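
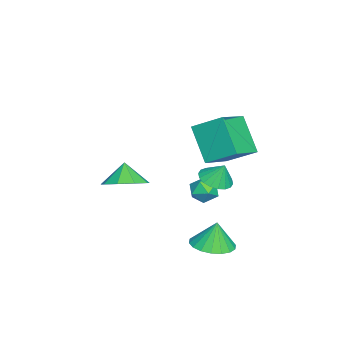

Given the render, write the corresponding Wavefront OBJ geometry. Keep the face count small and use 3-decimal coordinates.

v -1.636 -3.912 -1.69
v -0.886 -3.331 -1.173
v -2.204 -4.068 -0.69
v -1.428 -2.889 -1.411
v -2.067 -2.926 -1.78
v -2.505 -3.424 -2.106
v -2.536 -4.15 -2.238
v -2.146 -4.765 -2.113
v -1.517 -4.98 -1.79
v -0.945 -4.696 -1.42
v -0.695 -4.045 -1.176
v -0.295 -0.77 2.867
v -0.087 0.574 3.672
v -1.842 -0.132 2.202
v -1.634 1.211 3.007
v 0.694 0.009 1.313
v 0.902 1.352 2.118
v -0.853 0.646 0.648
v -0.645 1.99 1.453
v 1.819 0.534 -2.852
v 2.659 1.058 -2.858
v 1.721 0.706 -1.588
v 2.351 1.366 -2.924
v 1.937 1.509 -2.976
v 1.5 1.459 -3.003
v 1.127 1.226 -3
v 0.89 0.856 -2.968
v 0.837 0.422 -2.913
v 0.979 0.01 -2.846
v 1.287 -0.298 -2.781
v 1.701 -0.441 -2.729
v 2.138 -0.391 -2.702
v 2.512 -0.158 -2.705
v 2.748 0.213 -2.737
v 2.801 0.647 -2.791
v -3.469 -0.249 -2.003
v -3.007 -0.899 -1.772
v -3.351 0.169 -1.057
v -2.756 -0.664 -1.907
v -2.646 -0.347 -2.061
v -2.699 -0.01 -2.203
v -2.905 0.279 -2.306
v -3.222 0.464 -2.348
v -3.587 0.508 -2.322
v -3.93 0.402 -2.233
v -4.181 0.167 -2.098
v -4.291 -0.151 -1.944
v -4.238 -0.487 -1.802
v -4.032 -0.777 -1.7
v -3.715 -0.962 -1.657
v -3.35 -1.006 -1.683
v -3.915 -0.829 -2.252
v -3.458 -0.227 -2.297
v -3.402 -1.293 -3.263
v -2.945 -0.691 -3.308
v -2.856 -1.193 -2.749
v -3.172 -0.907 -2.124
v -3.688 -0.613 -3.436
v -4.004 -0.327 -2.811
v -3.318 -0.094 -3.028
v -2.804 -0.452 -2.604
v -4.056 -1.068 -2.956
v -3.542 -1.426 -2.532
f 2 1 4
f 2 4 3
f 4 1 5
f 4 5 3
f 5 1 6
f 5 6 3
f 6 1 7
f 6 7 3
f 7 1 8
f 7 8 3
f 8 1 9
f 8 9 3
f 9 1 10
f 9 10 3
f 10 1 11
f 10 11 3
f 11 1 2
f 11 2 3
f 13 15 12
f 16 13 12
f 12 15 14
f 14 16 12
f 13 19 15
f 17 13 16
f 17 19 13
f 15 19 14
f 18 16 14
f 14 19 18
f 18 17 16
f 19 17 18
f 21 20 23
f 21 23 22
f 23 20 24
f 23 24 22
f 24 20 25
f 24 25 22
f 25 20 26
f 25 26 22
f 26 20 27
f 26 27 22
f 27 20 28
f 27 28 22
f 28 20 29
f 28 29 22
f 29 20 30
f 29 30 22
f 30 20 31
f 30 31 22
f 31 20 32
f 31 32 22
f 32 20 33
f 32 33 22
f 33 20 34
f 33 34 22
f 34 20 35
f 34 35 22
f 35 20 21
f 35 21 22
f 37 36 39
f 37 39 38
f 39 36 40
f 39 40 38
f 40 36 41
f 40 41 38
f 41 36 42
f 41 42 38
f 42 36 43
f 42 43 38
f 43 36 44
f 43 44 38
f 44 36 45
f 44 45 38
f 45 36 46
f 45 46 38
f 46 36 47
f 46 47 38
f 47 36 48
f 47 48 38
f 48 36 49
f 48 49 38
f 49 36 50
f 49 50 38
f 50 36 51
f 50 51 38
f 51 36 37
f 51 37 38
f 52 63 57
f 52 57 53
f 52 53 59
f 52 59 62
f 52 62 63
f 53 57 61
f 57 63 56
f 63 62 54
f 62 59 58
f 59 53 60
f 55 61 56
f 55 56 54
f 55 54 58
f 55 58 60
f 55 60 61
f 56 61 57
f 54 56 63
f 58 54 62
f 60 58 59
f 61 60 53



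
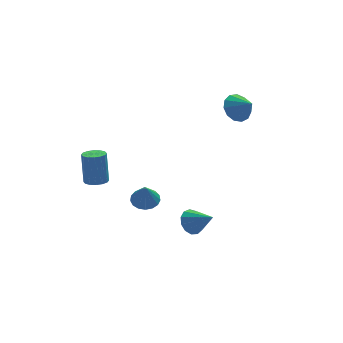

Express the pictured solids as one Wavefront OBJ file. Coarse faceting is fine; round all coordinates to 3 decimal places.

v 0.407 -1.408 -4.414
v 0.853 -0.761 -4.091
v 1.233 -2.472 -3.426
v 0.464 -0.808 -3.815
v 0.057 -1.045 -3.73
v -0.239 -1.397 -3.862
v -0.33 -1.754 -4.169
v -0.187 -2 -4.554
v 0.144 -2.059 -4.894
v 0.559 -1.911 -5.082
v 0.926 -1.604 -5.058
v 1.128 -1.234 -4.829
v 1.1 -0.92 -4.469
v -2.782 -3.211 -0.417
v -2.279 -3.803 -0.562
v -2.938 -3.669 0.917
v -2.057 -3.523 -0.44
v -2 -3.171 -0.313
v -2.122 -2.829 -0.209
v -2.396 -2.574 -0.154
v -2.758 -2.465 -0.159
v -3.126 -2.527 -0.223
v -3.414 -2.745 -0.332
v -3.558 -3.07 -0.46
v -3.524 -3.428 -0.579
v -3.32 -3.735 -0.661
v -2.993 -3.923 -0.687
v -2.617 -3.947 -0.651
v -3.934 2.275 -2.638
v -3.438 2.747 -2.783
v -3.39 3.277 -0.886
v -3.886 2.805 -0.742
v -3.751 2.925 -2.825
v -3.703 3.455 -0.928
v -4.114 2.928 -2.816
v -4.066 3.458 -0.92
v -4.428 2.756 -2.76
v -4.38 3.286 -0.864
v -4.61 2.455 -2.672
v -4.562 2.985 -0.775
v -4.61 2.106 -2.574
v -4.562 2.636 -0.677
v -4.43 1.803 -2.494
v -4.382 2.333 -0.597
v -4.117 1.625 -2.452
v -4.069 2.155 -0.555
v -3.754 1.622 -2.46
v -3.706 2.152 -0.564
v -3.44 1.794 -2.516
v -3.392 2.324 -0.62
v -3.258 2.095 -2.605
v -3.21 2.625 -0.708
v -3.258 2.444 -2.703
v -3.21 2.974 -0.806
v 3.493 0.176 3.191
v 4.132 0.817 3.479
v 4.007 -0.696 3.989
v 3.71 0.867 3.805
v 3.219 0.698 3.936
v 2.816 0.363 3.83
v 2.627 -0.031 3.521
v 2.713 -0.36 3.107
v 3.047 -0.518 2.72
v 3.522 -0.455 2.482
v 3.988 -0.193 2.469
v 4.297 0.187 2.685
v 4.351 0.564 3.062
f 2 1 4
f 2 4 3
f 4 1 5
f 4 5 3
f 5 1 6
f 5 6 3
f 6 1 7
f 6 7 3
f 7 1 8
f 7 8 3
f 8 1 9
f 8 9 3
f 9 1 10
f 9 10 3
f 10 1 11
f 10 11 3
f 11 1 12
f 11 12 3
f 12 1 13
f 12 13 3
f 13 1 2
f 13 2 3
f 15 14 17
f 15 17 16
f 17 14 18
f 17 18 16
f 18 14 19
f 18 19 16
f 19 14 20
f 19 20 16
f 20 14 21
f 20 21 16
f 21 14 22
f 21 22 16
f 22 14 23
f 22 23 16
f 23 14 24
f 23 24 16
f 24 14 25
f 24 25 16
f 25 14 26
f 25 26 16
f 26 14 27
f 26 27 16
f 27 14 28
f 27 28 16
f 28 14 15
f 28 15 16
f 30 29 33
f 30 33 31
f 31 33 34
f 31 34 32
f 33 29 35
f 33 35 34
f 34 35 36
f 34 36 32
f 35 29 37
f 35 37 36
f 36 37 38
f 36 38 32
f 37 29 39
f 37 39 38
f 38 39 40
f 38 40 32
f 39 29 41
f 39 41 40
f 40 41 42
f 40 42 32
f 41 29 43
f 41 43 42
f 42 43 44
f 42 44 32
f 43 29 45
f 43 45 44
f 44 45 46
f 44 46 32
f 45 29 47
f 45 47 46
f 46 47 48
f 46 48 32
f 47 29 49
f 47 49 48
f 48 49 50
f 48 50 32
f 49 29 51
f 49 51 50
f 50 51 52
f 50 52 32
f 51 29 53
f 51 53 52
f 52 53 54
f 52 54 32
f 53 29 30
f 53 30 54
f 54 30 31
f 54 31 32
f 56 55 58
f 56 58 57
f 58 55 59
f 58 59 57
f 59 55 60
f 59 60 57
f 60 55 61
f 60 61 57
f 61 55 62
f 61 62 57
f 62 55 63
f 62 63 57
f 63 55 64
f 63 64 57
f 64 55 65
f 64 65 57
f 65 55 66
f 65 66 57
f 66 55 67
f 66 67 57
f 67 55 56
f 67 56 57



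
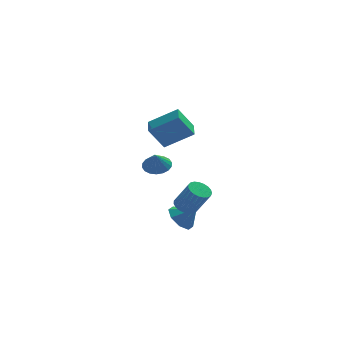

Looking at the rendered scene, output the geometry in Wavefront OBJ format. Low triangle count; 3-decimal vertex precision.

v -0.059 -2.717 -1.823
v 0.424 -2.158 -1.848
v 1.203 -2.763 -0.342
v 0.719 -3.323 -0.317
v 0.196 -2.037 -1.681
v 0.974 -2.643 -0.176
v -0.077 -2.034 -1.539
v 0.701 -2.64 -0.033
v -0.347 -2.149 -1.446
v 0.432 -2.755 0.06
v -0.567 -2.363 -1.418
v 0.212 -2.968 0.088
v -0.699 -2.637 -1.46
v 0.079 -3.243 0.046
v -0.721 -2.926 -1.565
v 0.058 -3.531 -0.059
v -0.628 -3.178 -1.714
v 0.151 -3.784 -0.208
v -0.437 -3.351 -1.882
v 0.342 -3.956 -0.377
v -0.18 -3.414 -2.04
v 0.598 -4.02 -0.535
v 0.097 -3.357 -2.161
v 0.876 -3.962 -0.655
v 0.347 -3.189 -2.223
v 1.126 -3.794 -0.717
v 0.527 -2.94 -2.216
v 1.306 -3.545 -0.71
v 0.606 -2.652 -2.14
v 1.384 -3.257 -0.635
v 0.569 -2.375 -2.01
v 1.348 -2.981 -0.505
v -1.425 2.546 -0.754
v -0.694 2.94 -0.432
v -1.575 1.954 0.314
v -0.982 3.193 -0.332
v -1.357 3.318 -0.315
v -1.746 3.29 -0.386
v -2.071 3.115 -0.529
v -2.268 2.828 -0.717
v -2.298 2.484 -0.912
v -2.155 2.153 -1.075
v -1.867 1.9 -1.175
v -1.492 1.775 -1.192
v -1.103 1.803 -1.121
v -0.778 1.978 -0.978
v -0.581 2.265 -0.79
v -0.551 2.609 -0.595
v -0.194 -0.447 -3.811
v 0.215 -1.11 -4.453
v 0.694 -0.733 -2.949
v 0.516 -0.402 -4.528
v 0.401 0.28 -4.183
v -0.063 0.536 -3.62
v -0.603 0.217 -3.169
v -0.904 -0.492 -3.094
v -0.789 -1.174 -3.439
v -0.325 -1.43 -4.002
v -1.196 -1.801 2.381
v -2.094 -2.005 3.762
v -1.159 -0.588 2.584
v -2.057 -0.792 3.965
v 0.477 -2.028 3.435
v -0.421 -2.232 4.816
v 0.514 -0.815 3.638
v -0.384 -1.019 5.019
f 2 1 5
f 2 5 3
f 3 5 6
f 3 6 4
f 5 1 7
f 5 7 6
f 6 7 8
f 6 8 4
f 7 1 9
f 7 9 8
f 8 9 10
f 8 10 4
f 9 1 11
f 9 11 10
f 10 11 12
f 10 12 4
f 11 1 13
f 11 13 12
f 12 13 14
f 12 14 4
f 13 1 15
f 13 15 14
f 14 15 16
f 14 16 4
f 15 1 17
f 15 17 16
f 16 17 18
f 16 18 4
f 17 1 19
f 17 19 18
f 18 19 20
f 18 20 4
f 19 1 21
f 19 21 20
f 20 21 22
f 20 22 4
f 21 1 23
f 21 23 22
f 22 23 24
f 22 24 4
f 23 1 25
f 23 25 24
f 24 25 26
f 24 26 4
f 25 1 27
f 25 27 26
f 26 27 28
f 26 28 4
f 27 1 29
f 27 29 28
f 28 29 30
f 28 30 4
f 29 1 31
f 29 31 30
f 30 31 32
f 30 32 4
f 31 1 2
f 31 2 32
f 32 2 3
f 32 3 4
f 34 33 36
f 34 36 35
f 36 33 37
f 36 37 35
f 37 33 38
f 37 38 35
f 38 33 39
f 38 39 35
f 39 33 40
f 39 40 35
f 40 33 41
f 40 41 35
f 41 33 42
f 41 42 35
f 42 33 43
f 42 43 35
f 43 33 44
f 43 44 35
f 44 33 45
f 44 45 35
f 45 33 46
f 45 46 35
f 46 33 47
f 46 47 35
f 47 33 48
f 47 48 35
f 48 33 34
f 48 34 35
f 50 49 52
f 50 52 51
f 52 49 53
f 52 53 51
f 53 49 54
f 53 54 51
f 54 49 55
f 54 55 51
f 55 49 56
f 55 56 51
f 56 49 57
f 56 57 51
f 57 49 58
f 57 58 51
f 58 49 50
f 58 50 51
f 60 62 59
f 63 60 59
f 59 62 61
f 61 63 59
f 60 66 62
f 64 60 63
f 64 66 60
f 62 66 61
f 65 63 61
f 61 66 65
f 65 64 63
f 66 64 65



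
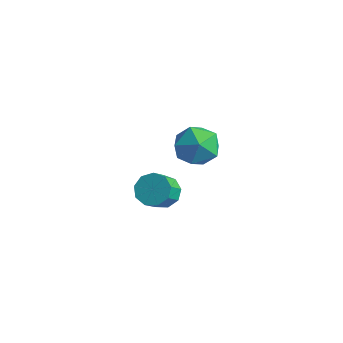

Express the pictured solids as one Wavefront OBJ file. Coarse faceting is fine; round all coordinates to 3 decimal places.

v 0.477 2.351 -1.451
v 1.04 1.791 -2.306
v -1.16 1.629 -2.054
v -0.597 1.069 -2.909
v -0.446 0.741 -1.8
v 0.566 1.188 -1.427
v -0.686 2.232 -2.933
v 0.326 2.679 -2.56
v 0.321 1.718 -3.223
v 0.469 0.796 -2.522
v -0.589 2.624 -1.838
v -0.441 1.702 -1.137
v 2.263 -2.851 -0.924
v 2.832 -3.148 -1.385
v 3.065 -3.986 -0.557
v 2.497 -3.689 -0.096
v 3.037 -2.769 -1.059
v 3.271 -3.606 -0.231
v 2.88 -2.428 -0.67
v 3.114 -3.266 0.158
v 2.435 -2.286 -0.399
v 2.668 -3.123 0.428
v 1.909 -2.408 -0.374
v 2.142 -3.245 0.453
v 1.549 -2.737 -0.606
v 1.782 -3.575 0.221
v 1.523 -3.12 -0.987
v 1.757 -3.957 -0.16
v 1.844 -3.377 -1.338
v 2.077 -4.215 -0.51
v 2.361 -3.388 -1.495
v 2.594 -4.226 -0.667
f 1 12 6
f 1 6 2
f 1 2 8
f 1 8 11
f 1 11 12
f 2 6 10
f 6 12 5
f 12 11 3
f 11 8 7
f 8 2 9
f 4 10 5
f 4 5 3
f 4 3 7
f 4 7 9
f 4 9 10
f 5 10 6
f 3 5 12
f 7 3 11
f 9 7 8
f 10 9 2
f 14 13 17
f 14 17 15
f 15 17 18
f 15 18 16
f 17 13 19
f 17 19 18
f 18 19 20
f 18 20 16
f 19 13 21
f 19 21 20
f 20 21 22
f 20 22 16
f 21 13 23
f 21 23 22
f 22 23 24
f 22 24 16
f 23 13 25
f 23 25 24
f 24 25 26
f 24 26 16
f 25 13 27
f 25 27 26
f 26 27 28
f 26 28 16
f 27 13 29
f 27 29 28
f 28 29 30
f 28 30 16
f 29 13 31
f 29 31 30
f 30 31 32
f 30 32 16
f 31 13 14
f 31 14 32
f 32 14 15
f 32 15 16



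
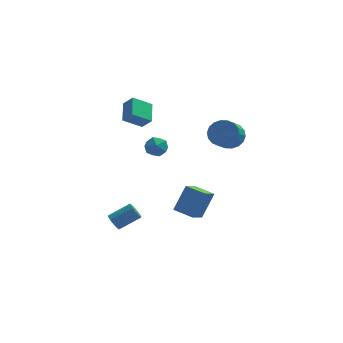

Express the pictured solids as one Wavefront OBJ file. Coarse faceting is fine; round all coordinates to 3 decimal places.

v -2.524 0.505 4.209
v -2.534 1.788 4.84
v -3.081 0.825 3.55
v -3.091 2.108 4.181
v -1.449 0.872 3.479
v -1.459 2.155 4.11
v -2.006 1.192 2.82
v -2.016 2.475 3.451
v 2.872 -1.083 3.506
v 3.362 -1.653 3.011
v 2.979 -2.667 3.799
v 2.488 -2.097 4.294
v 3.621 -1.533 3.292
v 3.238 -2.547 4.08
v 3.732 -1.323 3.615
v 3.349 -2.337 4.403
v 3.672 -1.067 3.917
v 3.289 -2.08 4.705
v 3.454 -0.813 4.137
v 3.071 -1.827 4.925
v 3.12 -0.613 4.232
v 2.737 -1.627 5.02
v 2.737 -0.506 4.184
v 2.354 -1.52 4.971
v 2.381 -0.513 4.001
v 1.998 -1.527 4.789
v 2.122 -0.633 3.72
v 1.739 -1.647 4.508
v 2.011 -0.843 3.397
v 1.628 -1.857 4.185
v 2.071 -1.1 3.095
v 1.688 -2.113 3.883
v 2.289 -1.353 2.875
v 1.906 -2.367 3.663
v 2.623 -1.553 2.78
v 2.24 -2.567 3.568
v 3.006 -1.66 2.829
v 2.623 -2.674 3.616
v -3.562 -0.965 -3.752
v -3.32 -0.763 -4.239
v -2.095 -0.393 -3.474
v -2.338 -0.595 -2.988
v -3.48 -0.512 -4.104
v -2.255 -0.141 -3.34
v -3.666 -0.404 -3.858
v -2.441 -0.034 -3.094
v -3.819 -0.475 -3.578
v -2.595 -0.105 -2.814
v -3.891 -0.701 -3.354
v -2.666 -0.331 -2.589
v -3.858 -1.011 -3.256
v -2.634 -0.641 -2.491
v -3.732 -1.307 -3.315
v -2.507 -0.937 -2.551
v -3.551 -1.494 -3.514
v -2.327 -1.123 -2.749
v -3.374 -1.513 -3.788
v -2.15 -1.143 -3.023
v -3.257 -1.358 -4.051
v -2.033 -0.988 -3.286
v -3.237 -1.078 -4.219
v -2.012 -0.708 -3.454
v 1.385 0.66 -4.342
v 0.854 -0.439 -3.617
v 0.294 1.319 -4.142
v -0.237 0.219 -3.417
v 2.077 1.341 -2.803
v 1.546 0.241 -2.078
v 0.986 1.999 -2.603
v 0.455 0.9 -1.878
v -1.74 0.81 1.839
v -1.002 0.984 2.011
v -1.378 -0.324 1.429
v -0.64 -0.15 1.601
v -1.158 -0.255 2.172
v -1.381 0.445 2.425
v -0.999 0.215 1.015
v -1.222 0.915 1.268
v -0.543 0.616 1.502
v -0.642 0.325 2.217
v -1.738 0.335 1.223
v -1.837 0.044 1.938
f 2 4 1
f 5 2 1
f 1 4 3
f 3 5 1
f 2 8 4
f 6 2 5
f 6 8 2
f 4 8 3
f 7 5 3
f 3 8 7
f 7 6 5
f 8 6 7
f 10 9 13
f 10 13 11
f 11 13 14
f 11 14 12
f 13 9 15
f 13 15 14
f 14 15 16
f 14 16 12
f 15 9 17
f 15 17 16
f 16 17 18
f 16 18 12
f 17 9 19
f 17 19 18
f 18 19 20
f 18 20 12
f 19 9 21
f 19 21 20
f 20 21 22
f 20 22 12
f 21 9 23
f 21 23 22
f 22 23 24
f 22 24 12
f 23 9 25
f 23 25 24
f 24 25 26
f 24 26 12
f 25 9 27
f 25 27 26
f 26 27 28
f 26 28 12
f 27 9 29
f 27 29 28
f 28 29 30
f 28 30 12
f 29 9 31
f 29 31 30
f 30 31 32
f 30 32 12
f 31 9 33
f 31 33 32
f 32 33 34
f 32 34 12
f 33 9 35
f 33 35 34
f 34 35 36
f 34 36 12
f 35 9 37
f 35 37 36
f 36 37 38
f 36 38 12
f 37 9 10
f 37 10 38
f 38 10 11
f 38 11 12
f 40 39 43
f 40 43 41
f 41 43 44
f 41 44 42
f 43 39 45
f 43 45 44
f 44 45 46
f 44 46 42
f 45 39 47
f 45 47 46
f 46 47 48
f 46 48 42
f 47 39 49
f 47 49 48
f 48 49 50
f 48 50 42
f 49 39 51
f 49 51 50
f 50 51 52
f 50 52 42
f 51 39 53
f 51 53 52
f 52 53 54
f 52 54 42
f 53 39 55
f 53 55 54
f 54 55 56
f 54 56 42
f 55 39 57
f 55 57 56
f 56 57 58
f 56 58 42
f 57 39 59
f 57 59 58
f 58 59 60
f 58 60 42
f 59 39 61
f 59 61 60
f 60 61 62
f 60 62 42
f 61 39 40
f 61 40 62
f 62 40 41
f 62 41 42
f 64 66 63
f 67 64 63
f 63 66 65
f 65 67 63
f 64 70 66
f 68 64 67
f 68 70 64
f 66 70 65
f 69 67 65
f 65 70 69
f 69 68 67
f 70 68 69
f 71 82 76
f 71 76 72
f 71 72 78
f 71 78 81
f 71 81 82
f 72 76 80
f 76 82 75
f 82 81 73
f 81 78 77
f 78 72 79
f 74 80 75
f 74 75 73
f 74 73 77
f 74 77 79
f 74 79 80
f 75 80 76
f 73 75 82
f 77 73 81
f 79 77 78
f 80 79 72



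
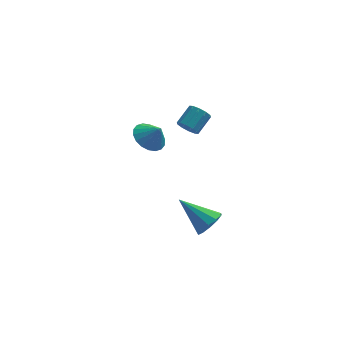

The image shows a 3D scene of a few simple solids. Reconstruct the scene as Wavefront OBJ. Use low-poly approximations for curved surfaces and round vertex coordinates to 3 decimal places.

v -1.443 1.132 1.131
v -0.987 0.743 1.145
v -0.36 1.498 1.763
v -0.817 1.888 1.749
v -0.947 0.955 0.844
v -0.32 1.711 1.462
v -1.097 1.236 0.653
v -0.47 1.991 1.27
v -1.378 1.476 0.644
v -0.752 2.232 1.262
v -1.685 1.586 0.822
v -1.058 2.341 1.439
v -1.9 1.522 1.117
v -1.273 2.277 1.735
v -1.94 1.309 1.418
v -1.313 2.065 2.036
v -1.79 1.029 1.61
v -1.163 1.784 2.227
v -1.508 0.788 1.618
v -0.882 1.544 2.236
v -1.202 0.679 1.441
v -0.575 1.434 2.058
v -3.241 1.853 -0.053
v -2.675 1.375 -0.58
v -2.679 1.587 0.793
v -2.505 1.742 -0.577
v -2.481 2.132 -0.47
v -2.608 2.467 -0.28
v -2.86 2.68 -0.045
v -3.188 2.729 0.188
v -3.526 2.605 0.373
v -3.807 2.332 0.474
v -3.977 1.965 0.471
v -4 1.575 0.364
v -3.874 1.24 0.174
v -3.622 1.027 -0.061
v -3.294 0.978 -0.294
v -2.956 1.102 -0.479
v -0.659 -4.293 -1.265
v -0.335 -4.679 -0.656
v -2.021 -3.587 -0.095
v -0.129 -4.237 -0.682
v -0.125 -3.817 -0.931
v -0.324 -3.578 -1.307
v -0.652 -3.613 -1.667
v -0.982 -3.907 -1.874
v -1.189 -4.349 -1.848
v -1.193 -4.769 -1.6
v -0.993 -5.007 -1.224
v -0.665 -4.973 -0.863
f 2 1 5
f 2 5 3
f 3 5 6
f 3 6 4
f 5 1 7
f 5 7 6
f 6 7 8
f 6 8 4
f 7 1 9
f 7 9 8
f 8 9 10
f 8 10 4
f 9 1 11
f 9 11 10
f 10 11 12
f 10 12 4
f 11 1 13
f 11 13 12
f 12 13 14
f 12 14 4
f 13 1 15
f 13 15 14
f 14 15 16
f 14 16 4
f 15 1 17
f 15 17 16
f 16 17 18
f 16 18 4
f 17 1 19
f 17 19 18
f 18 19 20
f 18 20 4
f 19 1 21
f 19 21 20
f 20 21 22
f 20 22 4
f 21 1 2
f 21 2 22
f 22 2 3
f 22 3 4
f 24 23 26
f 24 26 25
f 26 23 27
f 26 27 25
f 27 23 28
f 27 28 25
f 28 23 29
f 28 29 25
f 29 23 30
f 29 30 25
f 30 23 31
f 30 31 25
f 31 23 32
f 31 32 25
f 32 23 33
f 32 33 25
f 33 23 34
f 33 34 25
f 34 23 35
f 34 35 25
f 35 23 36
f 35 36 25
f 36 23 37
f 36 37 25
f 37 23 38
f 37 38 25
f 38 23 24
f 38 24 25
f 40 39 42
f 40 42 41
f 42 39 43
f 42 43 41
f 43 39 44
f 43 44 41
f 44 39 45
f 44 45 41
f 45 39 46
f 45 46 41
f 46 39 47
f 46 47 41
f 47 39 48
f 47 48 41
f 48 39 49
f 48 49 41
f 49 39 50
f 49 50 41
f 50 39 40
f 50 40 41



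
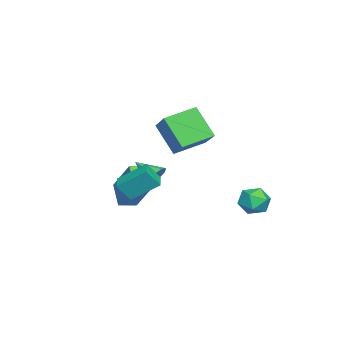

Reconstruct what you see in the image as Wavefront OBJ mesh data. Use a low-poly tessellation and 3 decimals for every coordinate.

v -0.924 2.842 -2.154
v -0.353 2.765 -2.677
v -0.667 1.695 -1.703
v -0.096 1.618 -2.226
v -0.023 2.128 -1.643
v -0.182 2.836 -1.921
v -0.838 1.624 -2.459
v -0.997 2.332 -2.737
v -0.3 2.012 -2.865
v 0.204 2.323 -2.361
v -1.224 2.137 -2.019
v -0.72 2.448 -1.515
v 0.15 -3.416 -2.798
v -0.708 -3.885 -2.02
v -0.329 -2.764 -2.933
v -1.188 -3.234 -2.155
v 1.028 -2.446 -1.245
v 0.169 -2.916 -0.467
v 0.548 -1.795 -1.38
v -0.31 -2.264 -0.602
v 0.553 0.41 1.362
v 0.077 -0.469 2.675
v 1.778 1.096 2.265
v 1.303 0.217 3.578
v 1.457 -0.677 0.962
v 0.982 -1.556 2.275
v 2.683 0.009 1.865
v 2.207 -0.87 3.178
v 1.053 -1.508 -0.557
v 1.6 -1.697 -0.591
v 0.747 -2.492 0.037
v 1.526 -1.455 -0.226
v 1.175 -1.243 -0.056
v 0.752 -1.186 -0.179
v 0.506 -1.318 -0.523
v 0.579 -1.56 -0.888
v 0.93 -1.772 -1.058
v 1.353 -1.829 -0.935
v 3.733 -2.36 0.307
v 3.534 -1.216 1.142
v 3.501 -1.856 -0.439
v 3.301 -0.712 0.395
v 4.519 -2.148 0.205
v 4.319 -1.004 1.039
v 4.286 -1.644 -0.542
v 4.087 -0.5 0.293
f 1 12 6
f 1 6 2
f 1 2 8
f 1 8 11
f 1 11 12
f 2 6 10
f 6 12 5
f 12 11 3
f 11 8 7
f 8 2 9
f 4 10 5
f 4 5 3
f 4 3 7
f 4 7 9
f 4 9 10
f 5 10 6
f 3 5 12
f 7 3 11
f 9 7 8
f 10 9 2
f 14 16 13
f 17 14 13
f 13 16 15
f 15 17 13
f 14 20 16
f 18 14 17
f 18 20 14
f 16 20 15
f 19 17 15
f 15 20 19
f 19 18 17
f 20 18 19
f 22 24 21
f 25 22 21
f 21 24 23
f 23 25 21
f 22 28 24
f 26 22 25
f 26 28 22
f 24 28 23
f 27 25 23
f 23 28 27
f 27 26 25
f 28 26 27
f 30 29 32
f 30 32 31
f 32 29 33
f 32 33 31
f 33 29 34
f 33 34 31
f 34 29 35
f 34 35 31
f 35 29 36
f 35 36 31
f 36 29 37
f 36 37 31
f 37 29 38
f 37 38 31
f 38 29 30
f 38 30 31
f 40 42 39
f 43 40 39
f 39 42 41
f 41 43 39
f 40 46 42
f 44 40 43
f 44 46 40
f 42 46 41
f 45 43 41
f 41 46 45
f 45 44 43
f 46 44 45



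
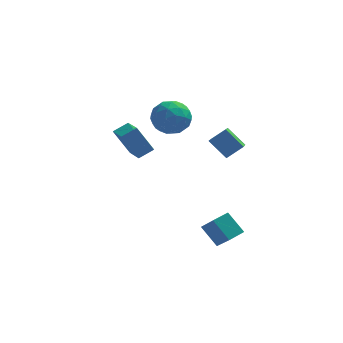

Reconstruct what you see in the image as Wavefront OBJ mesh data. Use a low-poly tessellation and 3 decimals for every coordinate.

v 2.194 -5.294 -3.63
v 1.309 -4.624 -2.576
v 1.504 -3.963 -5.056
v 0.619 -3.293 -4.003
v 2.961 -4.647 -3.397
v 2.076 -3.977 -2.344
v 2.271 -3.316 -4.824
v 1.386 -2.646 -3.77
v 0.845 1.111 0.192
v 1.78 1.448 0.933
v 0.923 2.918 -0.729
v 1.858 3.255 0.012
v 1.862 0.545 -0.832
v 2.797 0.882 -0.091
v 1.94 2.352 -1.753
v 2.875 2.689 -1.012
v -1.543 1.905 1.406
v -0.454 1.874 1.999
v -2.026 0.126 2.201
v -0.937 0.095 2.794
v -1.805 0.915 3.132
v -1.506 2.014 2.641
v -0.974 -0.014 1.559
v -0.675 1.085 1.068
v -0.102 0.688 2.094
v -0.616 1.262 3.066
v -1.864 0.738 1.134
v -2.378 1.312 2.106
v -0.956 2.046 1.633
v -1.524 -0.046 2.567
v -2.034 0.436 2.766
v -1.394 0.418 3.115
v -1.575 2.128 2.01
v -0.935 2.11 2.359
v -1.729 1.546 3.025
v -1.545 -0.11 1.841
v -0.905 -0.128 2.19
v -1.086 1.582 1.085
v -0.446 1.564 1.434
v -0.751 0.454 1.175
v -0.109 1.331 2.037
v -0.393 0.285 2.505
v -0.414 0.221 1.779
v -0.239 0.867 1.49
v -0.411 1.668 2.609
v -0.695 0.623 3.076
v -1.205 1.104 3.275
v -1.03 1.75 2.986
v -0.204 0.971 2.665
v -1.785 1.377 1.124
v -2.069 0.332 1.591
v -1.45 0.25 1.214
v -1.275 0.896 0.925
v -2.087 1.715 1.695
v -2.371 0.669 2.163
v -2.241 1.133 2.71
v -2.066 1.779 2.421
v -2.276 1.029 1.535
v -4.718 3.465 -0.596
v -4.098 1.917 -0.097
v -3.877 3.947 -0.143
v -3.257 2.4 0.355
v -3.743 3.32 -2.255
v -3.123 1.773 -1.757
v -2.902 3.803 -1.803
v -2.282 2.255 -1.304
f 2 4 1
f 5 2 1
f 1 4 3
f 3 5 1
f 2 8 4
f 6 2 5
f 6 8 2
f 4 8 3
f 7 5 3
f 3 8 7
f 7 6 5
f 8 6 7
f 10 12 9
f 13 10 9
f 9 12 11
f 11 13 9
f 10 16 12
f 14 10 13
f 14 16 10
f 12 16 11
f 15 13 11
f 11 16 15
f 15 14 13
f 16 14 15
f 17 54 33
f 54 28 57
f 33 57 22
f 54 57 33
f 17 33 29
f 33 22 34
f 29 34 18
f 33 34 29
f 17 29 38
f 29 18 39
f 38 39 24
f 29 39 38
f 17 38 50
f 38 24 53
f 50 53 27
f 38 53 50
f 17 50 54
f 50 27 58
f 54 58 28
f 50 58 54
f 18 34 45
f 34 22 48
f 45 48 26
f 34 48 45
f 22 57 35
f 57 28 56
f 35 56 21
f 57 56 35
f 28 58 55
f 58 27 51
f 55 51 19
f 58 51 55
f 27 53 52
f 53 24 40
f 52 40 23
f 53 40 52
f 24 39 44
f 39 18 41
f 44 41 25
f 39 41 44
f 20 46 32
f 46 26 47
f 32 47 21
f 46 47 32
f 20 32 30
f 32 21 31
f 30 31 19
f 32 31 30
f 20 30 37
f 30 19 36
f 37 36 23
f 30 36 37
f 20 37 42
f 37 23 43
f 42 43 25
f 37 43 42
f 20 42 46
f 42 25 49
f 46 49 26
f 42 49 46
f 21 47 35
f 47 26 48
f 35 48 22
f 47 48 35
f 19 31 55
f 31 21 56
f 55 56 28
f 31 56 55
f 23 36 52
f 36 19 51
f 52 51 27
f 36 51 52
f 25 43 44
f 43 23 40
f 44 40 24
f 43 40 44
f 26 49 45
f 49 25 41
f 45 41 18
f 49 41 45
f 60 62 59
f 63 60 59
f 59 62 61
f 61 63 59
f 60 66 62
f 64 60 63
f 64 66 60
f 62 66 61
f 65 63 61
f 61 66 65
f 65 64 63
f 66 64 65



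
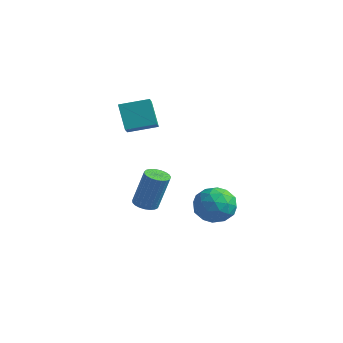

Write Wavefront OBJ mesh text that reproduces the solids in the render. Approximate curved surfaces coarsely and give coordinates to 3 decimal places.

v -3.003 -0.241 -4.534
v -2.629 0.211 -4.699
v -2.143 0.494 -2.832
v -2.517 0.041 -2.666
v -2.847 0.335 -4.661
v -2.361 0.617 -2.794
v -3.092 0.359 -4.601
v -2.607 0.641 -2.734
v -3.322 0.279 -4.529
v -2.836 0.561 -2.662
v -3.497 0.109 -4.458
v -3.011 0.391 -2.591
v -3.586 -0.121 -4.4
v -3.1 0.161 -2.533
v -3.574 -0.372 -4.365
v -3.089 -0.09 -2.498
v -3.464 -0.601 -4.359
v -2.978 -0.319 -2.492
v -3.274 -0.767 -4.384
v -2.788 -0.485 -2.516
v -3.037 -0.842 -4.434
v -2.551 -0.56 -2.567
v -2.794 -0.813 -4.502
v -2.308 -0.531 -2.634
v -2.587 -0.686 -4.575
v -2.101 -0.404 -2.707
v -2.452 -0.481 -4.641
v -1.967 -0.199 -2.773
v -2.413 -0.235 -4.688
v -1.927 0.047 -2.821
v -2.475 0.01 -4.709
v -1.989 0.292 -2.841
v -3.522 -0.806 -0.098
v -4.244 -0.523 1.115
v -2.616 0.219 0.202
v -3.339 0.502 1.415
v -2.821 -1.602 0.505
v -3.544 -1.319 1.718
v -1.916 -0.577 0.805
v -2.638 -0.294 2.018
v 2.115 -0.088 -2.6
v 2.659 -0.69 -2.018
v 1.321 -1.37 -3.182
v 1.865 -1.972 -2.6
v 1.196 -1.353 -2.191
v 1.687 -0.561 -1.831
v 2.293 -1.499 -3.369
v 2.784 -0.707 -3.009
v 2.77 -1.562 -2.493
v 2.092 -1.472 -1.765
v 1.888 -0.588 -3.435
v 1.21 -0.498 -2.707
v 2.457 -0.277 -2.258
v 1.523 -1.783 -2.942
v 1.13 -1.42 -2.702
v 1.45 -1.774 -2.36
v 1.885 -0.201 -2.148
v 2.205 -0.555 -1.806
v 1.345 -0.945 -1.908
v 1.775 -1.505 -3.394
v 2.095 -1.859 -3.052
v 2.53 -0.286 -2.84
v 2.85 -0.64 -2.498
v 2.635 -1.115 -3.292
v 2.842 -1.143 -2.195
v 2.375 -1.896 -2.537
v 2.627 -1.618 -2.989
v 2.915 -1.152 -2.778
v 2.443 -1.09 -1.767
v 1.977 -1.843 -2.109
v 1.583 -1.48 -1.869
v 1.871 -1.014 -1.658
v 2.508 -1.602 -2.046
v 2.003 -0.217 -3.091
v 1.537 -0.97 -3.433
v 2.109 -1.046 -3.542
v 2.397 -0.58 -3.331
v 1.605 -0.164 -2.663
v 1.138 -0.917 -3.005
v 1.065 -0.908 -2.422
v 1.353 -0.442 -2.211
v 1.472 -0.458 -3.154
f 2 1 5
f 2 5 3
f 3 5 6
f 3 6 4
f 5 1 7
f 5 7 6
f 6 7 8
f 6 8 4
f 7 1 9
f 7 9 8
f 8 9 10
f 8 10 4
f 9 1 11
f 9 11 10
f 10 11 12
f 10 12 4
f 11 1 13
f 11 13 12
f 12 13 14
f 12 14 4
f 13 1 15
f 13 15 14
f 14 15 16
f 14 16 4
f 15 1 17
f 15 17 16
f 16 17 18
f 16 18 4
f 17 1 19
f 17 19 18
f 18 19 20
f 18 20 4
f 19 1 21
f 19 21 20
f 20 21 22
f 20 22 4
f 21 1 23
f 21 23 22
f 22 23 24
f 22 24 4
f 23 1 25
f 23 25 24
f 24 25 26
f 24 26 4
f 25 1 27
f 25 27 26
f 26 27 28
f 26 28 4
f 27 1 29
f 27 29 28
f 28 29 30
f 28 30 4
f 29 1 31
f 29 31 30
f 30 31 32
f 30 32 4
f 31 1 2
f 31 2 32
f 32 2 3
f 32 3 4
f 34 36 33
f 37 34 33
f 33 36 35
f 35 37 33
f 34 40 36
f 38 34 37
f 38 40 34
f 36 40 35
f 39 37 35
f 35 40 39
f 39 38 37
f 40 38 39
f 41 78 57
f 78 52 81
f 57 81 46
f 78 81 57
f 41 57 53
f 57 46 58
f 53 58 42
f 57 58 53
f 41 53 62
f 53 42 63
f 62 63 48
f 53 63 62
f 41 62 74
f 62 48 77
f 74 77 51
f 62 77 74
f 41 74 78
f 74 51 82
f 78 82 52
f 74 82 78
f 42 58 69
f 58 46 72
f 69 72 50
f 58 72 69
f 46 81 59
f 81 52 80
f 59 80 45
f 81 80 59
f 52 82 79
f 82 51 75
f 79 75 43
f 82 75 79
f 51 77 76
f 77 48 64
f 76 64 47
f 77 64 76
f 48 63 68
f 63 42 65
f 68 65 49
f 63 65 68
f 44 70 56
f 70 50 71
f 56 71 45
f 70 71 56
f 44 56 54
f 56 45 55
f 54 55 43
f 56 55 54
f 44 54 61
f 54 43 60
f 61 60 47
f 54 60 61
f 44 61 66
f 61 47 67
f 66 67 49
f 61 67 66
f 44 66 70
f 66 49 73
f 70 73 50
f 66 73 70
f 45 71 59
f 71 50 72
f 59 72 46
f 71 72 59
f 43 55 79
f 55 45 80
f 79 80 52
f 55 80 79
f 47 60 76
f 60 43 75
f 76 75 51
f 60 75 76
f 49 67 68
f 67 47 64
f 68 64 48
f 67 64 68
f 50 73 69
f 73 49 65
f 69 65 42
f 73 65 69



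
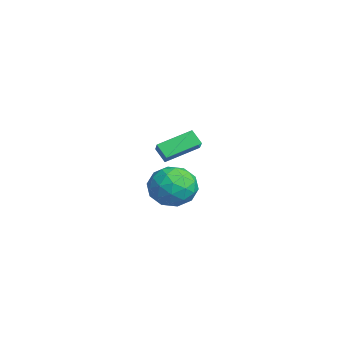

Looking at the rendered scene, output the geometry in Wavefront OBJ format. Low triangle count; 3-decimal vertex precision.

v 2.234 -2.356 -0.066
v 3.051 -3.232 -0.348
v 1.109 -2.908 -1.612
v 1.926 -3.784 -1.894
v 1.245 -3.883 -0.874
v 1.941 -3.542 0.082
v 2.219 -2.598 -2.042
v 2.915 -2.257 -1.086
v 3.042 -3.381 -1.569
v 2.44 -4.175 -0.847
v 1.72 -1.965 -1.113
v 1.118 -2.759 -0.391
v 2.741 -2.745 -0.071
v 1.419 -3.395 -1.889
v 1.019 -3.453 -1.289
v 1.499 -3.968 -1.455
v 2.089 -2.927 0.181
v 2.569 -3.442 0.016
v 1.507 -3.825 -0.294
v 1.591 -2.698 -1.976
v 2.071 -3.213 -2.141
v 2.661 -2.172 -0.505
v 3.141 -2.687 -0.671
v 2.653 -2.315 -1.666
v 3.216 -3.348 -0.954
v 2.555 -3.673 -1.863
v 2.727 -2.976 -1.95
v 3.136 -2.775 -1.388
v 2.862 -3.815 -0.53
v 2.201 -4.139 -1.439
v 1.801 -4.198 -0.84
v 2.21 -3.997 -0.278
v 2.857 -3.903 -1.248
v 1.959 -2.001 -0.521
v 1.298 -2.325 -1.43
v 1.95 -2.143 -1.682
v 2.359 -1.942 -1.12
v 1.605 -2.467 -0.097
v 0.944 -2.792 -1.006
v 1.024 -3.365 -0.572
v 1.433 -3.164 -0.01
v 1.303 -2.237 -0.712
v -3.329 -2.797 -0.593
v -3.666 -1.014 0.093
v -4.216 -2.709 -1.256
v -4.553 -0.926 -0.57
v -2.787 -2.434 -1.27
v -3.124 -0.651 -0.584
v -3.674 -2.346 -1.933
v -4.011 -0.563 -1.247
f 1 38 17
f 38 12 41
f 17 41 6
f 38 41 17
f 1 17 13
f 17 6 18
f 13 18 2
f 17 18 13
f 1 13 22
f 13 2 23
f 22 23 8
f 13 23 22
f 1 22 34
f 22 8 37
f 34 37 11
f 22 37 34
f 1 34 38
f 34 11 42
f 38 42 12
f 34 42 38
f 2 18 29
f 18 6 32
f 29 32 10
f 18 32 29
f 6 41 19
f 41 12 40
f 19 40 5
f 41 40 19
f 12 42 39
f 42 11 35
f 39 35 3
f 42 35 39
f 11 37 36
f 37 8 24
f 36 24 7
f 37 24 36
f 8 23 28
f 23 2 25
f 28 25 9
f 23 25 28
f 4 30 16
f 30 10 31
f 16 31 5
f 30 31 16
f 4 16 14
f 16 5 15
f 14 15 3
f 16 15 14
f 4 14 21
f 14 3 20
f 21 20 7
f 14 20 21
f 4 21 26
f 21 7 27
f 26 27 9
f 21 27 26
f 4 26 30
f 26 9 33
f 30 33 10
f 26 33 30
f 5 31 19
f 31 10 32
f 19 32 6
f 31 32 19
f 3 15 39
f 15 5 40
f 39 40 12
f 15 40 39
f 7 20 36
f 20 3 35
f 36 35 11
f 20 35 36
f 9 27 28
f 27 7 24
f 28 24 8
f 27 24 28
f 10 33 29
f 33 9 25
f 29 25 2
f 33 25 29
f 44 46 43
f 47 44 43
f 43 46 45
f 45 47 43
f 44 50 46
f 48 44 47
f 48 50 44
f 46 50 45
f 49 47 45
f 45 50 49
f 49 48 47
f 50 48 49



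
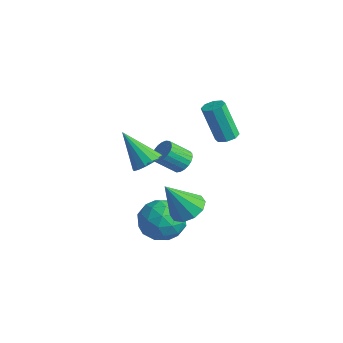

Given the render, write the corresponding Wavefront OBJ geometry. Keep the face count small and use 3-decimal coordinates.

v 1.901 0.136 -1.214
v 2.407 0.743 -0.743
v 1.479 -0.836 0.494
v 1.873 0.938 -0.764
v 1.35 0.827 -0.957
v 1.037 0.451 -1.248
v 1.054 -0.044 -1.526
v 1.395 -0.471 -1.685
v 1.929 -0.666 -1.664
v 2.452 -0.555 -1.471
v 2.765 -0.179 -1.18
v 2.747 0.317 -0.902
v 0.116 3.941 0.925
v 0.676 3.956 1.111
v 0.043 3.614 3.041
v -0.516 3.599 2.855
v 0.48 4.363 1.119
v -0.153 4.021 3.049
v 0.071 4.522 1.013
v -0.561 4.181 2.943
v -0.311 4.341 0.855
v -0.944 4 2.786
v -0.443 3.926 0.739
v -1.076 3.584 2.669
v -0.247 3.519 0.731
v -0.88 3.177 2.661
v 0.161 3.359 0.837
v -0.471 3.018 2.767
v 0.544 3.54 0.994
v -0.089 3.199 2.925
v -1.942 2.972 -1.551
v -1.356 2.612 -1.61
v -1.813 1.727 -0.727
v -2.398 2.088 -0.669
v -1.294 2.793 -1.396
v -1.75 1.908 -0.514
v -1.343 3.005 -1.209
v -1.8 2.12 -0.327
v -1.496 3.211 -1.082
v -1.953 2.327 -0.199
v -1.726 3.376 -1.035
v -2.183 2.492 -0.153
v -1.994 3.471 -1.078
v -2.45 2.587 -0.195
v -2.252 3.48 -1.202
v -2.708 2.596 -0.32
v -2.457 3.401 -1.387
v -2.913 2.517 -0.505
v -2.572 3.248 -1.601
v -3.029 2.364 -0.718
v -2.579 3.047 -1.805
v -3.035 2.163 -0.923
v -2.475 2.833 -1.966
v -2.932 1.949 -1.084
v -2.28 2.643 -2.055
v -2.736 1.759 -1.173
v -2.026 2.51 -2.057
v -2.482 1.626 -1.175
v -1.757 2.457 -1.972
v -2.213 1.573 -1.089
v -1.52 2.493 -1.813
v -1.976 1.609 -0.931
v 1.194 -1.555 2.261
v 1.731 -1.321 2.761
v -0.034 -1.985 3.779
v 1.516 -0.995 2.68
v 1.215 -0.819 2.486
v 0.909 -0.84 2.232
v 0.679 -1.053 1.986
v 0.587 -1.4 1.813
v 0.657 -1.789 1.76
v 0.872 -2.115 1.841
v 1.173 -2.291 2.035
v 1.479 -2.269 2.289
v 1.709 -2.057 2.535
v 1.801 -1.71 2.708
v 0.566 0.815 -2.225
v 1.547 0.146 -2.452
v -0.567 -0.586 -2.988
v 0.414 -1.255 -3.215
v 0.06 -1.069 -2.074
v 0.761 -0.203 -1.602
v 0.219 -0.237 -3.838
v 0.92 0.629 -3.366
v 1.333 -0.505 -3.449
v 1.234 -1.019 -2.359
v -0.254 0.579 -3.081
v -0.353 0.065 -1.991
v 1.156 0.603 -2.272
v -0.176 -1.043 -3.168
v -0.384 -0.934 -2.497
v 0.193 -1.327 -2.631
v 0.694 0.399 -1.772
v 1.27 0.005 -1.906
v 0.397 -0.709 -1.683
v -0.29 -0.445 -3.534
v 0.286 -0.839 -3.668
v 0.787 0.887 -2.809
v 1.364 0.494 -2.943
v 0.583 0.269 -3.757
v 1.607 -0.172 -2.991
v 0.941 -0.996 -3.439
v 0.826 -0.398 -3.805
v 1.238 0.111 -3.528
v 1.549 -0.474 -2.35
v 0.883 -1.298 -2.798
v 0.675 -1.188 -2.128
v 1.087 -0.679 -1.851
v 1.423 -0.857 -2.936
v 0.097 0.858 -2.642
v -0.569 0.034 -3.09
v -0.107 0.239 -3.589
v 0.305 0.748 -3.312
v 0.039 0.556 -2.001
v -0.627 -0.268 -2.449
v -0.258 -0.551 -1.912
v 0.154 -0.042 -1.635
v -0.443 0.417 -2.504
f 2 1 4
f 2 4 3
f 4 1 5
f 4 5 3
f 5 1 6
f 5 6 3
f 6 1 7
f 6 7 3
f 7 1 8
f 7 8 3
f 8 1 9
f 8 9 3
f 9 1 10
f 9 10 3
f 10 1 11
f 10 11 3
f 11 1 12
f 11 12 3
f 12 1 2
f 12 2 3
f 14 13 17
f 14 17 15
f 15 17 18
f 15 18 16
f 17 13 19
f 17 19 18
f 18 19 20
f 18 20 16
f 19 13 21
f 19 21 20
f 20 21 22
f 20 22 16
f 21 13 23
f 21 23 22
f 22 23 24
f 22 24 16
f 23 13 25
f 23 25 24
f 24 25 26
f 24 26 16
f 25 13 27
f 25 27 26
f 26 27 28
f 26 28 16
f 27 13 29
f 27 29 28
f 28 29 30
f 28 30 16
f 29 13 14
f 29 14 30
f 30 14 15
f 30 15 16
f 32 31 35
f 32 35 33
f 33 35 36
f 33 36 34
f 35 31 37
f 35 37 36
f 36 37 38
f 36 38 34
f 37 31 39
f 37 39 38
f 38 39 40
f 38 40 34
f 39 31 41
f 39 41 40
f 40 41 42
f 40 42 34
f 41 31 43
f 41 43 42
f 42 43 44
f 42 44 34
f 43 31 45
f 43 45 44
f 44 45 46
f 44 46 34
f 45 31 47
f 45 47 46
f 46 47 48
f 46 48 34
f 47 31 49
f 47 49 48
f 48 49 50
f 48 50 34
f 49 31 51
f 49 51 50
f 50 51 52
f 50 52 34
f 51 31 53
f 51 53 52
f 52 53 54
f 52 54 34
f 53 31 55
f 53 55 54
f 54 55 56
f 54 56 34
f 55 31 57
f 55 57 56
f 56 57 58
f 56 58 34
f 57 31 59
f 57 59 58
f 58 59 60
f 58 60 34
f 59 31 61
f 59 61 60
f 60 61 62
f 60 62 34
f 61 31 32
f 61 32 62
f 62 32 33
f 62 33 34
f 64 63 66
f 64 66 65
f 66 63 67
f 66 67 65
f 67 63 68
f 67 68 65
f 68 63 69
f 68 69 65
f 69 63 70
f 69 70 65
f 70 63 71
f 70 71 65
f 71 63 72
f 71 72 65
f 72 63 73
f 72 73 65
f 73 63 74
f 73 74 65
f 74 63 75
f 74 75 65
f 75 63 76
f 75 76 65
f 76 63 64
f 76 64 65
f 77 114 93
f 114 88 117
f 93 117 82
f 114 117 93
f 77 93 89
f 93 82 94
f 89 94 78
f 93 94 89
f 77 89 98
f 89 78 99
f 98 99 84
f 89 99 98
f 77 98 110
f 98 84 113
f 110 113 87
f 98 113 110
f 77 110 114
f 110 87 118
f 114 118 88
f 110 118 114
f 78 94 105
f 94 82 108
f 105 108 86
f 94 108 105
f 82 117 95
f 117 88 116
f 95 116 81
f 117 116 95
f 88 118 115
f 118 87 111
f 115 111 79
f 118 111 115
f 87 113 112
f 113 84 100
f 112 100 83
f 113 100 112
f 84 99 104
f 99 78 101
f 104 101 85
f 99 101 104
f 80 106 92
f 106 86 107
f 92 107 81
f 106 107 92
f 80 92 90
f 92 81 91
f 90 91 79
f 92 91 90
f 80 90 97
f 90 79 96
f 97 96 83
f 90 96 97
f 80 97 102
f 97 83 103
f 102 103 85
f 97 103 102
f 80 102 106
f 102 85 109
f 106 109 86
f 102 109 106
f 81 107 95
f 107 86 108
f 95 108 82
f 107 108 95
f 79 91 115
f 91 81 116
f 115 116 88
f 91 116 115
f 83 96 112
f 96 79 111
f 112 111 87
f 96 111 112
f 85 103 104
f 103 83 100
f 104 100 84
f 103 100 104
f 86 109 105
f 109 85 101
f 105 101 78
f 109 101 105



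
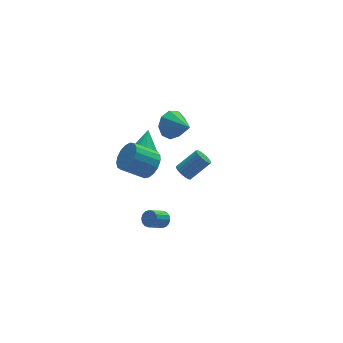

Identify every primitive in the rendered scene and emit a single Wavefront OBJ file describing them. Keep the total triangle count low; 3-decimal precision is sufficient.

v 0.745 3.025 -1.86
v 1.141 3.563 -2.657
v 1.515 4.235 -0.66
v 0.613 3.793 -2.549
v 0.126 3.778 -2.223
v -0.164 3.525 -1.781
v -0.165 3.113 -1.364
v 0.122 2.673 -1.105
v 0.607 2.345 -1.086
v 1.136 2.232 -1.312
v 1.541 2.372 -1.712
v 1.692 2.719 -2.159
v 1.544 3.163 -2.512
v 3.232 3.108 -4.255
v 3.567 2.772 -4.639
v 4.822 2.796 -3.569
v 4.488 3.132 -3.185
v 3.624 3.008 -4.712
v 4.879 3.032 -3.641
v 3.614 3.261 -4.706
v 4.869 3.286 -3.635
v 3.538 3.488 -4.622
v 4.793 3.513 -3.551
v 3.409 3.649 -4.474
v 4.664 3.674 -3.403
v 3.249 3.717 -4.289
v 4.504 3.741 -3.218
v 3.087 3.679 -4.098
v 4.342 3.703 -3.027
v 2.95 3.542 -3.934
v 4.205 3.567 -2.863
v 2.861 3.331 -3.826
v 4.116 3.355 -2.755
v 2.837 3.08 -3.792
v 4.092 3.105 -2.721
v 2.881 2.835 -3.838
v 4.136 2.859 -2.767
v 2.986 2.637 -3.956
v 4.241 2.661 -2.885
v 3.134 2.52 -4.126
v 4.389 2.544 -3.055
v 3.298 2.505 -4.319
v 4.553 2.529 -3.248
v 3.451 2.594 -4.5
v 4.706 2.618 -3.429
v 1.302 -0.136 3.657
v 1.869 0.386 4.195
v 1.838 -1.404 4.323
v 1.304 0.302 4.489
v 0.737 0.013 4.394
v 0.435 -0.346 3.954
v 0.539 -0.606 3.375
v 0.999 -0.646 2.928
v 1.601 -0.448 2.822
v 2.064 -0.103 3.107
v 2.169 0.227 3.649
v -0.667 -3.835 -0.649
v -0.366 -4.211 -0.428
v -1.212 -4.501 0.23
v -1.513 -4.125 0.009
v -0.324 -3.987 -0.275
v -1.17 -4.277 0.383
v -0.374 -3.722 -0.222
v -1.219 -4.012 0.436
v -0.502 -3.488 -0.284
v -1.348 -3.778 0.374
v -0.675 -3.346 -0.444
v -1.521 -3.637 0.214
v -0.846 -3.336 -0.658
v -1.691 -3.626 -0
v -0.968 -3.459 -0.87
v -1.814 -3.749 -0.212
v -1.01 -3.683 -1.023
v -1.856 -3.973 -0.365
v -0.961 -3.948 -1.076
v -1.806 -4.238 -0.418
v -0.832 -4.182 -1.014
v -1.678 -4.472 -0.356
v -0.659 -4.323 -0.854
v -1.505 -4.614 -0.196
v -0.489 -4.334 -0.64
v -1.334 -4.624 0.018
v 0.478 1.076 -0.7
v 1.055 1.4 -0.033
v -0.24 1.689 0.947
v -0.818 1.364 0.28
v 0.953 1.766 -0.275
v -0.342 2.054 0.706
v 0.743 1.973 -0.614
v -0.552 2.262 0.366
v 0.472 1.975 -0.973
v -0.824 2.264 0.008
v 0.202 1.771 -1.269
v -1.094 2.06 -0.289
v -0.005 1.408 -1.435
v -1.3 1.696 -0.455
v -0.101 0.968 -1.433
v -1.396 1.257 -0.453
v -0.065 0.553 -1.263
v -1.36 0.842 -0.282
v 0.096 0.258 -0.964
v -1.199 0.547 0.017
v 0.344 0.15 -0.604
v -0.951 0.439 0.376
v 0.623 0.254 -0.267
v -0.672 0.543 0.714
v 0.868 0.547 -0.029
v -0.427 0.835 0.952
v 1.024 0.96 0.056
v -0.271 1.249 1.036
f 2 1 4
f 2 4 3
f 4 1 5
f 4 5 3
f 5 1 6
f 5 6 3
f 6 1 7
f 6 7 3
f 7 1 8
f 7 8 3
f 8 1 9
f 8 9 3
f 9 1 10
f 9 10 3
f 10 1 11
f 10 11 3
f 11 1 12
f 11 12 3
f 12 1 13
f 12 13 3
f 13 1 2
f 13 2 3
f 15 14 18
f 15 18 16
f 16 18 19
f 16 19 17
f 18 14 20
f 18 20 19
f 19 20 21
f 19 21 17
f 20 14 22
f 20 22 21
f 21 22 23
f 21 23 17
f 22 14 24
f 22 24 23
f 23 24 25
f 23 25 17
f 24 14 26
f 24 26 25
f 25 26 27
f 25 27 17
f 26 14 28
f 26 28 27
f 27 28 29
f 27 29 17
f 28 14 30
f 28 30 29
f 29 30 31
f 29 31 17
f 30 14 32
f 30 32 31
f 31 32 33
f 31 33 17
f 32 14 34
f 32 34 33
f 33 34 35
f 33 35 17
f 34 14 36
f 34 36 35
f 35 36 37
f 35 37 17
f 36 14 38
f 36 38 37
f 37 38 39
f 37 39 17
f 38 14 40
f 38 40 39
f 39 40 41
f 39 41 17
f 40 14 42
f 40 42 41
f 41 42 43
f 41 43 17
f 42 14 44
f 42 44 43
f 43 44 45
f 43 45 17
f 44 14 15
f 44 15 45
f 45 15 16
f 45 16 17
f 47 46 49
f 47 49 48
f 49 46 50
f 49 50 48
f 50 46 51
f 50 51 48
f 51 46 52
f 51 52 48
f 52 46 53
f 52 53 48
f 53 46 54
f 53 54 48
f 54 46 55
f 54 55 48
f 55 46 56
f 55 56 48
f 56 46 47
f 56 47 48
f 58 57 61
f 58 61 59
f 59 61 62
f 59 62 60
f 61 57 63
f 61 63 62
f 62 63 64
f 62 64 60
f 63 57 65
f 63 65 64
f 64 65 66
f 64 66 60
f 65 57 67
f 65 67 66
f 66 67 68
f 66 68 60
f 67 57 69
f 67 69 68
f 68 69 70
f 68 70 60
f 69 57 71
f 69 71 70
f 70 71 72
f 70 72 60
f 71 57 73
f 71 73 72
f 72 73 74
f 72 74 60
f 73 57 75
f 73 75 74
f 74 75 76
f 74 76 60
f 75 57 77
f 75 77 76
f 76 77 78
f 76 78 60
f 77 57 79
f 77 79 78
f 78 79 80
f 78 80 60
f 79 57 81
f 79 81 80
f 80 81 82
f 80 82 60
f 81 57 58
f 81 58 82
f 82 58 59
f 82 59 60
f 84 83 87
f 84 87 85
f 85 87 88
f 85 88 86
f 87 83 89
f 87 89 88
f 88 89 90
f 88 90 86
f 89 83 91
f 89 91 90
f 90 91 92
f 90 92 86
f 91 83 93
f 91 93 92
f 92 93 94
f 92 94 86
f 93 83 95
f 93 95 94
f 94 95 96
f 94 96 86
f 95 83 97
f 95 97 96
f 96 97 98
f 96 98 86
f 97 83 99
f 97 99 98
f 98 99 100
f 98 100 86
f 99 83 101
f 99 101 100
f 100 101 102
f 100 102 86
f 101 83 103
f 101 103 102
f 102 103 104
f 102 104 86
f 103 83 105
f 103 105 104
f 104 105 106
f 104 106 86
f 105 83 107
f 105 107 106
f 106 107 108
f 106 108 86
f 107 83 109
f 107 109 108
f 108 109 110
f 108 110 86
f 109 83 84
f 109 84 110
f 110 84 85
f 110 85 86



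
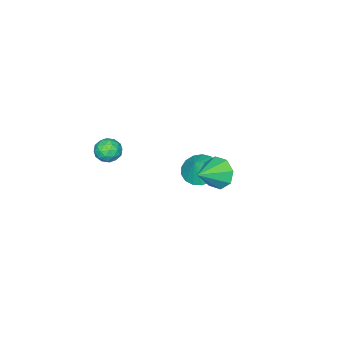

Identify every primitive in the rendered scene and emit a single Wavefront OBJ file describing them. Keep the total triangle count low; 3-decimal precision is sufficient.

v 2.386 -1.425 3.553
v 2.867 -1.418 3.083
v 1.773 -2.062 2.917
v 2.254 -2.055 2.447
v 2.357 -2.378 3.028
v 2.736 -1.985 3.421
v 1.904 -1.495 2.579
v 2.283 -1.102 2.972
v 2.569 -1.461 2.481
v 2.849 -2.007 2.758
v 1.791 -1.473 3.242
v 2.071 -2.019 3.519
v 2.68 -1.366 3.374
v 1.96 -2.114 2.626
v 2.021 -2.305 2.968
v 2.303 -2.3 2.691
v 2.603 -1.699 3.572
v 2.886 -1.694 3.296
v 2.586 -2.259 3.263
v 1.754 -1.786 2.704
v 2.037 -1.781 2.428
v 2.337 -1.18 3.309
v 2.619 -1.175 3.032
v 2.054 -1.221 2.737
v 2.788 -1.386 2.743
v 2.428 -1.761 2.369
v 2.222 -1.432 2.448
v 2.444 -1.201 2.679
v 2.952 -1.707 2.906
v 2.592 -2.082 2.532
v 2.653 -2.272 2.874
v 2.875 -2.041 3.105
v 2.777 -1.733 2.552
v 2.048 -1.398 3.468
v 1.688 -1.773 3.094
v 1.765 -1.439 2.895
v 1.987 -1.208 3.126
v 2.212 -1.719 3.631
v 1.852 -2.094 3.257
v 2.196 -2.279 3.321
v 2.418 -2.048 3.552
v 1.863 -1.747 3.448
v -2.515 0.643 -0.422
v -2.141 1.085 -1.124
v -1.185 0.477 0.182
v -2.322 1.513 -0.606
v -2.617 1.432 0.02
v -2.851 0.889 0.388
v -2.889 0.202 0.281
v -2.708 -0.227 -0.237
v -2.414 -0.146 -0.863
v -2.179 0.397 -1.231
v -3.805 -1.355 -2.01
v -3.061 -1.199 -2.546
v -3.155 -1.225 -1.07
v -3.234 -0.794 -2.483
v -3.537 -0.517 -2.311
v -3.902 -0.432 -2.071
v -4.245 -0.559 -1.816
v -4.487 -0.868 -1.606
v -4.572 -1.289 -1.489
v -4.482 -1.725 -1.491
v -4.237 -2.076 -1.611
v -3.892 -2.262 -1.824
v -3.528 -2.24 -2.078
v -3.227 -2.016 -2.317
v -3.058 -1.64 -2.486
f 1 38 17
f 38 12 41
f 17 41 6
f 38 41 17
f 1 17 13
f 17 6 18
f 13 18 2
f 17 18 13
f 1 13 22
f 13 2 23
f 22 23 8
f 13 23 22
f 1 22 34
f 22 8 37
f 34 37 11
f 22 37 34
f 1 34 38
f 34 11 42
f 38 42 12
f 34 42 38
f 2 18 29
f 18 6 32
f 29 32 10
f 18 32 29
f 6 41 19
f 41 12 40
f 19 40 5
f 41 40 19
f 12 42 39
f 42 11 35
f 39 35 3
f 42 35 39
f 11 37 36
f 37 8 24
f 36 24 7
f 37 24 36
f 8 23 28
f 23 2 25
f 28 25 9
f 23 25 28
f 4 30 16
f 30 10 31
f 16 31 5
f 30 31 16
f 4 16 14
f 16 5 15
f 14 15 3
f 16 15 14
f 4 14 21
f 14 3 20
f 21 20 7
f 14 20 21
f 4 21 26
f 21 7 27
f 26 27 9
f 21 27 26
f 4 26 30
f 26 9 33
f 30 33 10
f 26 33 30
f 5 31 19
f 31 10 32
f 19 32 6
f 31 32 19
f 3 15 39
f 15 5 40
f 39 40 12
f 15 40 39
f 7 20 36
f 20 3 35
f 36 35 11
f 20 35 36
f 9 27 28
f 27 7 24
f 28 24 8
f 27 24 28
f 10 33 29
f 33 9 25
f 29 25 2
f 33 25 29
f 44 43 46
f 44 46 45
f 46 43 47
f 46 47 45
f 47 43 48
f 47 48 45
f 48 43 49
f 48 49 45
f 49 43 50
f 49 50 45
f 50 43 51
f 50 51 45
f 51 43 52
f 51 52 45
f 52 43 44
f 52 44 45
f 54 53 56
f 54 56 55
f 56 53 57
f 56 57 55
f 57 53 58
f 57 58 55
f 58 53 59
f 58 59 55
f 59 53 60
f 59 60 55
f 60 53 61
f 60 61 55
f 61 53 62
f 61 62 55
f 62 53 63
f 62 63 55
f 63 53 64
f 63 64 55
f 64 53 65
f 64 65 55
f 65 53 66
f 65 66 55
f 66 53 67
f 66 67 55
f 67 53 54
f 67 54 55



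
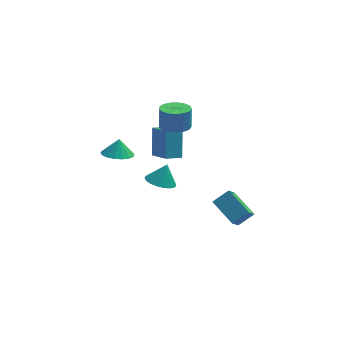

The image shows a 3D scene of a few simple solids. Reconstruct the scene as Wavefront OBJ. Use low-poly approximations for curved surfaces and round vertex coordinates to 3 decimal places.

v 0.123 0.446 3.374
v 0.706 1.076 3.183
v 0.741 1.424 4.435
v 0.157 0.794 4.626
v 0.333 1.268 3.14
v 0.368 1.616 4.392
v -0.088 1.271 3.151
v -0.053 1.619 4.403
v -0.46 1.085 3.213
v -0.426 1.433 4.465
v -0.7 0.753 3.311
v -0.665 1.101 4.564
v -0.751 0.35 3.425
v -0.716 0.698 4.677
v -0.601 -0.03 3.526
v -0.567 0.318 4.778
v -0.286 -0.302 3.593
v -0.252 0.046 4.845
v 0.123 -0.402 3.609
v 0.157 -0.054 4.862
v 0.531 -0.308 3.572
v 0.566 0.04 4.824
v 0.847 -0.041 3.489
v 0.881 0.307 4.741
v 0.996 0.337 3.38
v 1.03 0.685 4.632
v 0.945 0.741 3.269
v 0.98 1.089 4.522
v 1.899 -2.732 -0.358
v 2.798 -2.402 0.242
v 2.336 -1.726 -1.565
v 3.234 -1.396 -0.964
v 2.846 -4.004 -1.076
v 3.744 -3.674 -0.475
v 3.282 -2.998 -2.282
v 4.181 -2.668 -1.682
v -0.539 2.989 -3.857
v 0.352 2.883 -4.138
v -0.121 3.391 -2.683
v 0.268 3.279 -4.243
v 0.024 3.618 -4.272
v -0.331 3.832 -4.219
v -0.728 3.879 -4.094
v -1.087 3.75 -3.922
v -1.337 3.471 -3.738
v -1.43 3.096 -3.577
v -1.346 2.7 -3.472
v -1.102 2.361 -3.443
v -0.747 2.147 -3.496
v -0.35 2.1 -3.621
v 0.009 2.228 -3.792
v 0.259 2.508 -3.977
v -1.042 2.284 -0.748
v -0.361 1.004 0.082
v -0.949 3.318 0.771
v -0.268 2.039 1.601
v -0.112 2.601 -1.021
v 0.569 1.322 -0.191
v -0.019 3.636 0.498
v 0.662 2.356 1.328
v -2.964 2.163 -0.396
v -2.03 2.245 -0.551
v -2.836 2.537 0.576
v -2.198 2.646 -0.683
v -2.541 2.937 -0.749
v -2.981 3.051 -0.735
v -3.417 2.961 -0.643
v -3.749 2.689 -0.495
v -3.902 2.296 -0.324
v -3.84 1.873 -0.17
v -3.577 1.516 -0.067
v -3.173 1.308 -0.04
v -2.722 1.295 -0.095
v -2.326 1.482 -0.219
v -2.077 1.824 -0.383
f 2 1 5
f 2 5 3
f 3 5 6
f 3 6 4
f 5 1 7
f 5 7 6
f 6 7 8
f 6 8 4
f 7 1 9
f 7 9 8
f 8 9 10
f 8 10 4
f 9 1 11
f 9 11 10
f 10 11 12
f 10 12 4
f 11 1 13
f 11 13 12
f 12 13 14
f 12 14 4
f 13 1 15
f 13 15 14
f 14 15 16
f 14 16 4
f 15 1 17
f 15 17 16
f 16 17 18
f 16 18 4
f 17 1 19
f 17 19 18
f 18 19 20
f 18 20 4
f 19 1 21
f 19 21 20
f 20 21 22
f 20 22 4
f 21 1 23
f 21 23 22
f 22 23 24
f 22 24 4
f 23 1 25
f 23 25 24
f 24 25 26
f 24 26 4
f 25 1 27
f 25 27 26
f 26 27 28
f 26 28 4
f 27 1 2
f 27 2 28
f 28 2 3
f 28 3 4
f 30 32 29
f 33 30 29
f 29 32 31
f 31 33 29
f 30 36 32
f 34 30 33
f 34 36 30
f 32 36 31
f 35 33 31
f 31 36 35
f 35 34 33
f 36 34 35
f 38 37 40
f 38 40 39
f 40 37 41
f 40 41 39
f 41 37 42
f 41 42 39
f 42 37 43
f 42 43 39
f 43 37 44
f 43 44 39
f 44 37 45
f 44 45 39
f 45 37 46
f 45 46 39
f 46 37 47
f 46 47 39
f 47 37 48
f 47 48 39
f 48 37 49
f 48 49 39
f 49 37 50
f 49 50 39
f 50 37 51
f 50 51 39
f 51 37 52
f 51 52 39
f 52 37 38
f 52 38 39
f 54 56 53
f 57 54 53
f 53 56 55
f 55 57 53
f 54 60 56
f 58 54 57
f 58 60 54
f 56 60 55
f 59 57 55
f 55 60 59
f 59 58 57
f 60 58 59
f 62 61 64
f 62 64 63
f 64 61 65
f 64 65 63
f 65 61 66
f 65 66 63
f 66 61 67
f 66 67 63
f 67 61 68
f 67 68 63
f 68 61 69
f 68 69 63
f 69 61 70
f 69 70 63
f 70 61 71
f 70 71 63
f 71 61 72
f 71 72 63
f 72 61 73
f 72 73 63
f 73 61 74
f 73 74 63
f 74 61 75
f 74 75 63
f 75 61 62
f 75 62 63



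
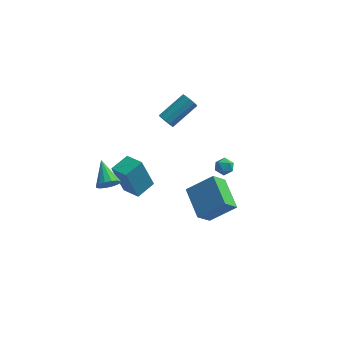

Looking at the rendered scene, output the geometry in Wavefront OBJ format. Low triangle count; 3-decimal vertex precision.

v 3.615 1.829 -0.999
v 3.901 2.294 -0.663
v 3.959 1.126 -0.317
v 4.245 1.591 0.019
v 3.605 1.555 0.003
v 3.393 1.99 -0.419
v 4.467 1.43 -0.561
v 4.255 1.865 -0.983
v 4.428 2.048 -0.393
v 3.895 2.125 -0.045
v 3.965 1.295 -0.935
v 3.432 1.372 -0.587
v -1.705 -0.029 -1.935
v -2.38 -0.155 0.134
v -0.97 1.037 -1.63
v -1.645 0.911 0.438
v -0.715 -0.791 -1.658
v -1.39 -0.917 0.41
v 0.02 0.275 -1.354
v -0.655 0.149 0.715
v 3.924 -4.285 0.322
v 3.34 -4.972 1.245
v 3.015 -2.574 1.021
v 2.431 -3.261 1.944
v 5.389 -3.979 1.476
v 4.805 -4.666 2.399
v 4.48 -2.268 2.175
v 3.896 -2.955 3.098
v -1.933 -3.26 1.722
v -1.694 -3.545 2.351
v -2.587 -1.92 2.578
v -1.41 -3.328 2.227
v -1.267 -3.093 1.969
v -1.301 -2.903 1.644
v -1.505 -2.808 1.341
v -1.824 -2.835 1.139
v -2.172 -2.976 1.094
v -2.455 -3.193 1.217
v -2.599 -3.428 1.475
v -2.564 -3.618 1.8
v -2.36 -3.713 2.104
v -2.042 -3.686 2.305
v 0.317 2.868 2.207
v 0.747 2.764 1.817
v 1.972 4.048 2.823
v 1.543 4.152 3.213
v 0.551 3.046 1.695
v 1.776 4.33 2.701
v 0.266 3.26 1.769
v 1.491 4.544 2.775
v -0 3.325 2.011
v 1.225 4.609 3.017
v -0.145 3.215 2.327
v 1.081 4.499 3.333
v -0.112 2.972 2.597
v 1.113 4.256 3.603
v 0.084 2.69 2.719
v 1.309 3.974 3.725
v 0.369 2.476 2.645
v 1.594 3.76 3.651
v 0.635 2.411 2.403
v 1.86 3.695 3.409
v 0.779 2.521 2.087
v 2.005 3.805 3.093
f 1 12 6
f 1 6 2
f 1 2 8
f 1 8 11
f 1 11 12
f 2 6 10
f 6 12 5
f 12 11 3
f 11 8 7
f 8 2 9
f 4 10 5
f 4 5 3
f 4 3 7
f 4 7 9
f 4 9 10
f 5 10 6
f 3 5 12
f 7 3 11
f 9 7 8
f 10 9 2
f 14 16 13
f 17 14 13
f 13 16 15
f 15 17 13
f 14 20 16
f 18 14 17
f 18 20 14
f 16 20 15
f 19 17 15
f 15 20 19
f 19 18 17
f 20 18 19
f 22 24 21
f 25 22 21
f 21 24 23
f 23 25 21
f 22 28 24
f 26 22 25
f 26 28 22
f 24 28 23
f 27 25 23
f 23 28 27
f 27 26 25
f 28 26 27
f 30 29 32
f 30 32 31
f 32 29 33
f 32 33 31
f 33 29 34
f 33 34 31
f 34 29 35
f 34 35 31
f 35 29 36
f 35 36 31
f 36 29 37
f 36 37 31
f 37 29 38
f 37 38 31
f 38 29 39
f 38 39 31
f 39 29 40
f 39 40 31
f 40 29 41
f 40 41 31
f 41 29 42
f 41 42 31
f 42 29 30
f 42 30 31
f 44 43 47
f 44 47 45
f 45 47 48
f 45 48 46
f 47 43 49
f 47 49 48
f 48 49 50
f 48 50 46
f 49 43 51
f 49 51 50
f 50 51 52
f 50 52 46
f 51 43 53
f 51 53 52
f 52 53 54
f 52 54 46
f 53 43 55
f 53 55 54
f 54 55 56
f 54 56 46
f 55 43 57
f 55 57 56
f 56 57 58
f 56 58 46
f 57 43 59
f 57 59 58
f 58 59 60
f 58 60 46
f 59 43 61
f 59 61 60
f 60 61 62
f 60 62 46
f 61 43 63
f 61 63 62
f 62 63 64
f 62 64 46
f 63 43 44
f 63 44 64
f 64 44 45
f 64 45 46



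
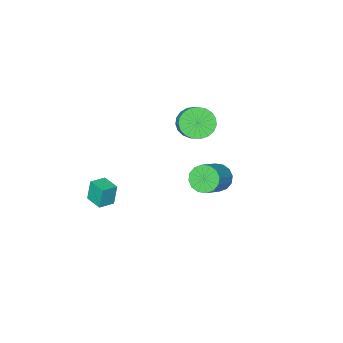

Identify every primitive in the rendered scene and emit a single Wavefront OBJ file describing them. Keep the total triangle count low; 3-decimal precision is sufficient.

v 3.199 -1.681 -0.813
v 2.967 -1.673 0.486
v 3.219 -0.571 -0.817
v 2.986 -0.563 0.483
v 4.154 -1.697 -0.643
v 3.921 -1.689 0.657
v 4.173 -0.587 -0.646
v 3.941 -0.579 0.653
v -3.905 -2.45 1.08
v -3.027 -2.391 0.471
v -2.557 -1.531 1.232
v -3.435 -1.59 1.84
v -3.289 -2.083 0.285
v -2.819 -1.224 1.046
v -3.657 -1.839 0.237
v -3.188 -0.979 0.997
v -4.069 -1.7 0.334
v -3.599 -0.841 1.095
v -4.452 -1.691 0.56
v -3.982 -0.832 1.321
v -4.74 -1.813 0.876
v -4.271 -0.954 1.637
v -4.884 -2.045 1.227
v -4.415 -1.186 1.988
v -4.859 -2.347 1.553
v -4.389 -1.488 2.314
v -4.668 -2.667 1.797
v -4.199 -1.808 2.558
v -4.346 -2.949 1.917
v -3.876 -2.09 2.677
v -3.947 -3.145 1.892
v -3.478 -2.286 2.652
v -3.541 -3.221 1.726
v -3.072 -2.361 2.487
v -3.198 -3.163 1.449
v -2.728 -2.304 2.21
v -2.977 -2.982 1.108
v -2.507 -2.122 1.869
v -2.916 -2.709 0.762
v -2.447 -1.849 1.523
v -1.424 2.493 0.918
v -0.94 1.809 0.59
v 0.409 2.302 1.555
v -0.076 2.987 1.882
v -0.861 2.163 0.298
v 0.488 2.656 1.263
v -0.932 2.606 0.172
v 0.416 3.099 1.137
v -1.136 3.019 0.246
v 0.213 3.512 1.211
v -1.417 3.29 0.5
v -0.068 3.784 1.464
v -1.7 3.349 0.865
v -0.351 3.842 1.83
v -1.909 3.178 1.245
v -0.56 3.671 2.21
v -1.988 2.824 1.537
v -0.639 3.317 2.502
v -1.916 2.381 1.663
v -0.568 2.874 2.628
v -1.713 1.968 1.589
v -0.364 2.461 2.554
v -1.432 1.696 1.336
v -0.083 2.19 2.3
v -1.149 1.638 0.97
v 0.2 2.131 1.935
f 2 4 1
f 5 2 1
f 1 4 3
f 3 5 1
f 2 8 4
f 6 2 5
f 6 8 2
f 4 8 3
f 7 5 3
f 3 8 7
f 7 6 5
f 8 6 7
f 10 9 13
f 10 13 11
f 11 13 14
f 11 14 12
f 13 9 15
f 13 15 14
f 14 15 16
f 14 16 12
f 15 9 17
f 15 17 16
f 16 17 18
f 16 18 12
f 17 9 19
f 17 19 18
f 18 19 20
f 18 20 12
f 19 9 21
f 19 21 20
f 20 21 22
f 20 22 12
f 21 9 23
f 21 23 22
f 22 23 24
f 22 24 12
f 23 9 25
f 23 25 24
f 24 25 26
f 24 26 12
f 25 9 27
f 25 27 26
f 26 27 28
f 26 28 12
f 27 9 29
f 27 29 28
f 28 29 30
f 28 30 12
f 29 9 31
f 29 31 30
f 30 31 32
f 30 32 12
f 31 9 33
f 31 33 32
f 32 33 34
f 32 34 12
f 33 9 35
f 33 35 34
f 34 35 36
f 34 36 12
f 35 9 37
f 35 37 36
f 36 37 38
f 36 38 12
f 37 9 39
f 37 39 38
f 38 39 40
f 38 40 12
f 39 9 10
f 39 10 40
f 40 10 11
f 40 11 12
f 42 41 45
f 42 45 43
f 43 45 46
f 43 46 44
f 45 41 47
f 45 47 46
f 46 47 48
f 46 48 44
f 47 41 49
f 47 49 48
f 48 49 50
f 48 50 44
f 49 41 51
f 49 51 50
f 50 51 52
f 50 52 44
f 51 41 53
f 51 53 52
f 52 53 54
f 52 54 44
f 53 41 55
f 53 55 54
f 54 55 56
f 54 56 44
f 55 41 57
f 55 57 56
f 56 57 58
f 56 58 44
f 57 41 59
f 57 59 58
f 58 59 60
f 58 60 44
f 59 41 61
f 59 61 60
f 60 61 62
f 60 62 44
f 61 41 63
f 61 63 62
f 62 63 64
f 62 64 44
f 63 41 65
f 63 65 64
f 64 65 66
f 64 66 44
f 65 41 42
f 65 42 66
f 66 42 43
f 66 43 44



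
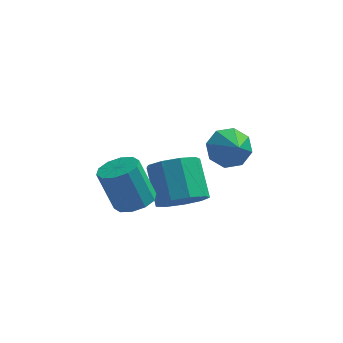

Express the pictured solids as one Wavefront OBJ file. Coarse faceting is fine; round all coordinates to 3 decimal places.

v 3.133 1.471 -1.4
v 3.769 2.063 -1.129
v 3.607 0.669 -0.76
v 3.209 2.064 -0.714
v 2.606 1.717 -0.7
v 2.31 1.226 -1.097
v 2.497 0.879 -1.671
v 3.056 0.878 -2.086
v 3.66 1.225 -2.099
v 3.955 1.715 -1.703
v 0.535 -3.093 -1.269
v 1.01 -3.691 -1.069
v 0.4 -3.626 0.57
v -0.075 -3.027 0.369
v 1.253 -3.274 -0.994
v 0.643 -3.209 0.644
v 1.222 -2.788 -1.025
v 0.611 -2.723 0.613
v 0.929 -2.418 -1.149
v 0.318 -2.353 0.489
v 0.485 -2.306 -1.319
v -0.126 -2.241 0.319
v 0.06 -2.494 -1.47
v -0.55 -2.429 0.169
v -0.183 -2.911 -1.544
v -0.793 -2.846 0.094
v -0.151 -3.397 -1.513
v -0.762 -3.332 0.125
v 0.142 -3.767 -1.389
v -0.469 -3.702 0.249
v 0.586 -3.879 -1.219
v -0.025 -3.814 0.419
v 2.031 -2.156 -1.808
v 2.858 -2.289 -1.299
v 2.316 -1.156 -0.123
v 1.489 -1.024 -0.632
v 2.938 -1.792 -1.741
v 2.396 -0.659 -0.566
v 2.594 -1.465 -2.215
v 2.052 -0.332 -1.039
v 1.986 -1.462 -2.498
v 1.444 -0.329 -1.322
v 1.399 -1.784 -2.458
v 0.858 -0.651 -1.282
v 1.108 -2.28 -2.114
v 0.566 -1.147 -0.938
v 1.249 -2.718 -1.627
v 0.707 -1.586 -0.451
v 1.755 -2.894 -1.224
v 1.213 -1.761 -0.049
v 2.391 -2.724 -1.095
v 1.849 -1.592 0.081
f 2 1 4
f 2 4 3
f 4 1 5
f 4 5 3
f 5 1 6
f 5 6 3
f 6 1 7
f 6 7 3
f 7 1 8
f 7 8 3
f 8 1 9
f 8 9 3
f 9 1 10
f 9 10 3
f 10 1 2
f 10 2 3
f 12 11 15
f 12 15 13
f 13 15 16
f 13 16 14
f 15 11 17
f 15 17 16
f 16 17 18
f 16 18 14
f 17 11 19
f 17 19 18
f 18 19 20
f 18 20 14
f 19 11 21
f 19 21 20
f 20 21 22
f 20 22 14
f 21 11 23
f 21 23 22
f 22 23 24
f 22 24 14
f 23 11 25
f 23 25 24
f 24 25 26
f 24 26 14
f 25 11 27
f 25 27 26
f 26 27 28
f 26 28 14
f 27 11 29
f 27 29 28
f 28 29 30
f 28 30 14
f 29 11 31
f 29 31 30
f 30 31 32
f 30 32 14
f 31 11 12
f 31 12 32
f 32 12 13
f 32 13 14
f 34 33 37
f 34 37 35
f 35 37 38
f 35 38 36
f 37 33 39
f 37 39 38
f 38 39 40
f 38 40 36
f 39 33 41
f 39 41 40
f 40 41 42
f 40 42 36
f 41 33 43
f 41 43 42
f 42 43 44
f 42 44 36
f 43 33 45
f 43 45 44
f 44 45 46
f 44 46 36
f 45 33 47
f 45 47 46
f 46 47 48
f 46 48 36
f 47 33 49
f 47 49 48
f 48 49 50
f 48 50 36
f 49 33 51
f 49 51 50
f 50 51 52
f 50 52 36
f 51 33 34
f 51 34 52
f 52 34 35
f 52 35 36



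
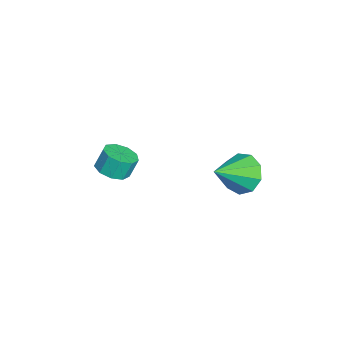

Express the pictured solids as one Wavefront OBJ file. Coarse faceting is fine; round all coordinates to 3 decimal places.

v 0.015 2.068 -2.562
v 0.7 1.954 -3.363
v 1.105 0.852 -1.458
v 0.898 2.511 -2.945
v 0.684 2.862 -2.347
v 0.156 2.84 -1.85
v -0.437 2.457 -1.686
v -0.819 1.892 -1.932
v -0.81 1.409 -2.472
v -0.415 1.234 -3.055
v 0.181 1.449 -3.406
v -2.187 -3.592 -4.367
v -1.584 -4.096 -4.043
v -1.77 -3.692 -3.069
v -2.373 -3.188 -3.393
v -1.352 -3.589 -4.208
v -1.538 -3.185 -3.235
v -1.511 -3.084 -4.448
v -1.696 -2.68 -3.475
v -1.986 -2.816 -4.65
v -2.172 -2.412 -3.676
v -2.555 -2.911 -4.719
v -2.741 -2.508 -3.746
v -2.952 -3.325 -4.623
v -3.138 -2.922 -3.65
v -2.991 -3.864 -4.408
v -3.177 -3.46 -3.434
v -2.654 -4.275 -4.173
v -2.84 -3.871 -3.199
v -2.098 -4.367 -4.029
v -2.284 -3.963 -3.055
f 2 1 4
f 2 4 3
f 4 1 5
f 4 5 3
f 5 1 6
f 5 6 3
f 6 1 7
f 6 7 3
f 7 1 8
f 7 8 3
f 8 1 9
f 8 9 3
f 9 1 10
f 9 10 3
f 10 1 11
f 10 11 3
f 11 1 2
f 11 2 3
f 13 12 16
f 13 16 14
f 14 16 17
f 14 17 15
f 16 12 18
f 16 18 17
f 17 18 19
f 17 19 15
f 18 12 20
f 18 20 19
f 19 20 21
f 19 21 15
f 20 12 22
f 20 22 21
f 21 22 23
f 21 23 15
f 22 12 24
f 22 24 23
f 23 24 25
f 23 25 15
f 24 12 26
f 24 26 25
f 25 26 27
f 25 27 15
f 26 12 28
f 26 28 27
f 27 28 29
f 27 29 15
f 28 12 30
f 28 30 29
f 29 30 31
f 29 31 15
f 30 12 13
f 30 13 31
f 31 13 14
f 31 14 15



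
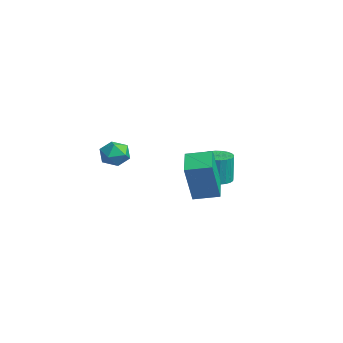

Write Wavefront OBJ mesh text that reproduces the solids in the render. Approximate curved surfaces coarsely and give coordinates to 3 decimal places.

v -0.431 -2.678 3.721
v 0.158 -2.597 4.223
v 0.062 -3.763 3.317
v 0.651 -3.682 3.819
v -0.066 -3.827 4.082
v -0.372 -3.157 4.331
v 0.592 -3.203 3.209
v 0.286 -2.533 3.458
v 0.79 -2.921 3.906
v 0.383 -3.307 4.446
v -0.163 -3.053 3.094
v -0.57 -3.439 3.634
v -3.013 3.004 0.04
v -2.55 3.632 0.028
v -2.524 3.643 1.607
v -2.987 3.016 1.62
v -2.825 3.761 0.031
v -2.799 3.773 1.611
v -3.129 3.775 0.036
v -3.103 3.787 1.616
v -3.416 3.672 0.042
v -3.389 3.684 1.622
v -3.641 3.467 0.047
v -3.614 3.479 1.627
v -3.77 3.192 0.051
v -3.744 3.204 1.631
v -3.784 2.888 0.054
v -3.758 2.9 1.634
v -3.681 2.602 0.054
v -3.655 2.613 1.634
v -3.476 2.377 0.053
v -3.45 2.388 1.632
v -3.201 2.247 0.049
v -3.175 2.259 1.629
v -2.897 2.233 0.044
v -2.871 2.245 1.624
v -2.611 2.336 0.038
v -2.584 2.348 1.618
v -2.386 2.541 0.033
v -2.359 2.553 1.613
v -2.256 2.816 0.029
v -2.23 2.828 1.609
v -2.242 3.12 0.026
v -2.216 3.132 1.606
v -2.345 3.407 0.026
v -2.319 3.418 1.606
v 0.378 0.446 1.542
v 0.744 -0.105 3.556
v 0.906 1.56 1.751
v 1.272 1.008 3.765
v 1.748 -0.128 1.135
v 2.114 -0.68 3.149
v 2.276 0.985 1.344
v 2.642 0.434 3.358
f 1 12 6
f 1 6 2
f 1 2 8
f 1 8 11
f 1 11 12
f 2 6 10
f 6 12 5
f 12 11 3
f 11 8 7
f 8 2 9
f 4 10 5
f 4 5 3
f 4 3 7
f 4 7 9
f 4 9 10
f 5 10 6
f 3 5 12
f 7 3 11
f 9 7 8
f 10 9 2
f 14 13 17
f 14 17 15
f 15 17 18
f 15 18 16
f 17 13 19
f 17 19 18
f 18 19 20
f 18 20 16
f 19 13 21
f 19 21 20
f 20 21 22
f 20 22 16
f 21 13 23
f 21 23 22
f 22 23 24
f 22 24 16
f 23 13 25
f 23 25 24
f 24 25 26
f 24 26 16
f 25 13 27
f 25 27 26
f 26 27 28
f 26 28 16
f 27 13 29
f 27 29 28
f 28 29 30
f 28 30 16
f 29 13 31
f 29 31 30
f 30 31 32
f 30 32 16
f 31 13 33
f 31 33 32
f 32 33 34
f 32 34 16
f 33 13 35
f 33 35 34
f 34 35 36
f 34 36 16
f 35 13 37
f 35 37 36
f 36 37 38
f 36 38 16
f 37 13 39
f 37 39 38
f 38 39 40
f 38 40 16
f 39 13 41
f 39 41 40
f 40 41 42
f 40 42 16
f 41 13 43
f 41 43 42
f 42 43 44
f 42 44 16
f 43 13 45
f 43 45 44
f 44 45 46
f 44 46 16
f 45 13 14
f 45 14 46
f 46 14 15
f 46 15 16
f 48 50 47
f 51 48 47
f 47 50 49
f 49 51 47
f 48 54 50
f 52 48 51
f 52 54 48
f 50 54 49
f 53 51 49
f 49 54 53
f 53 52 51
f 54 52 53

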